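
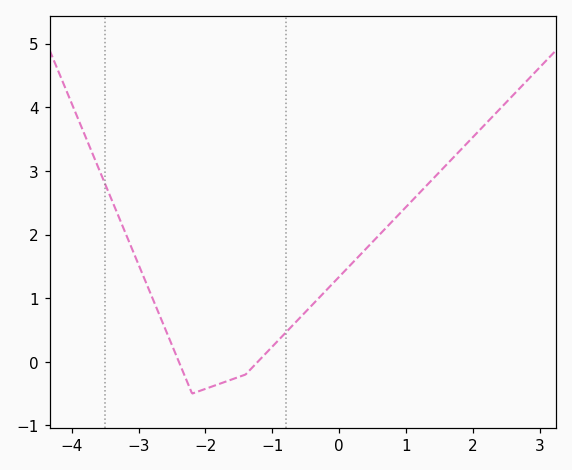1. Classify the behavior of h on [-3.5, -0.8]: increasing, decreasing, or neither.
neither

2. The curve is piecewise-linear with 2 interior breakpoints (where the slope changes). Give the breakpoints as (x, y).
(-2.2, -0.5); (-1.4, -0.2)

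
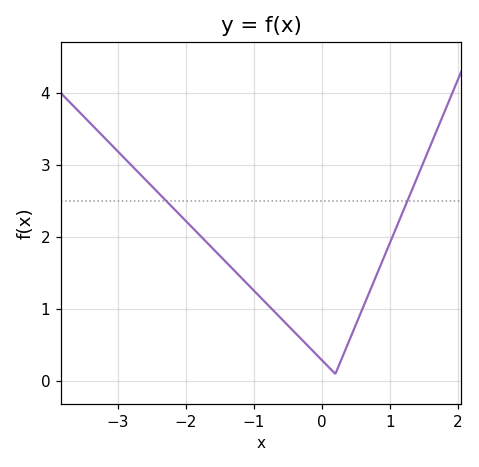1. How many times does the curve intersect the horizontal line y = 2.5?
2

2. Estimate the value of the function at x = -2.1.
2.3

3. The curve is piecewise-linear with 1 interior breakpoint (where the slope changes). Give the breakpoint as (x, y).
(0.2, 0.1)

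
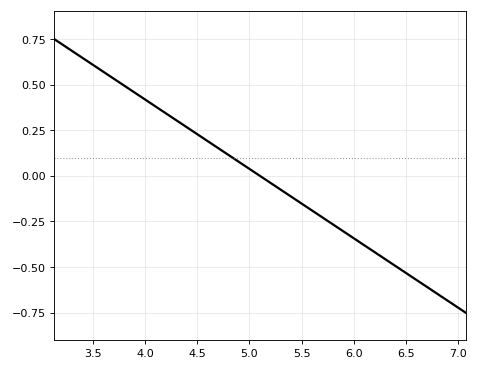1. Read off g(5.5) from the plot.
-0.152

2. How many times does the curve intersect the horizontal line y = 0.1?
1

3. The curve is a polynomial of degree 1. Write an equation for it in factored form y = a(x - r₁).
y = -0.38(x - 5.1)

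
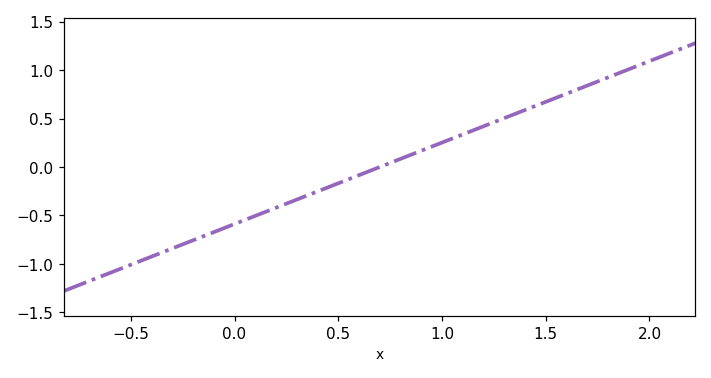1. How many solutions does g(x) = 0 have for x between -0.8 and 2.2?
1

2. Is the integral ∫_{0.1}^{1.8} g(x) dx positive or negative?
positive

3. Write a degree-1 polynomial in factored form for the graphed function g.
y = 0.84(x - 0.7)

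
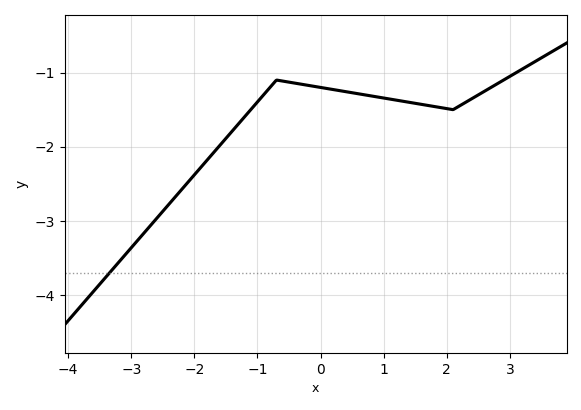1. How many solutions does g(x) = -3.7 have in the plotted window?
1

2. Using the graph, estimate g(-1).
-1.4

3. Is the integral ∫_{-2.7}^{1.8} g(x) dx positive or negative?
negative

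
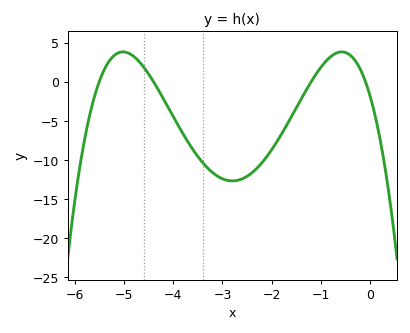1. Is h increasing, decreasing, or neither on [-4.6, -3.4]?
decreasing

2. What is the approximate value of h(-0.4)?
3.5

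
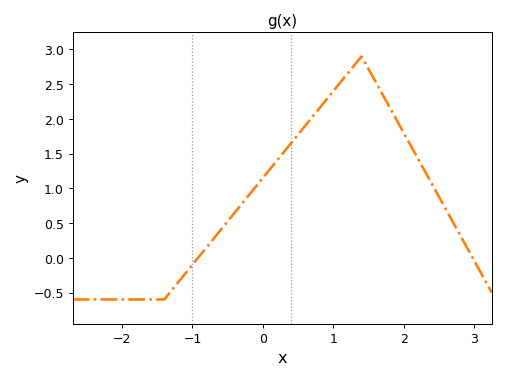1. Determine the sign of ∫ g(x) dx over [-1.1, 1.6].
positive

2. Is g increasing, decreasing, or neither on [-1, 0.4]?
increasing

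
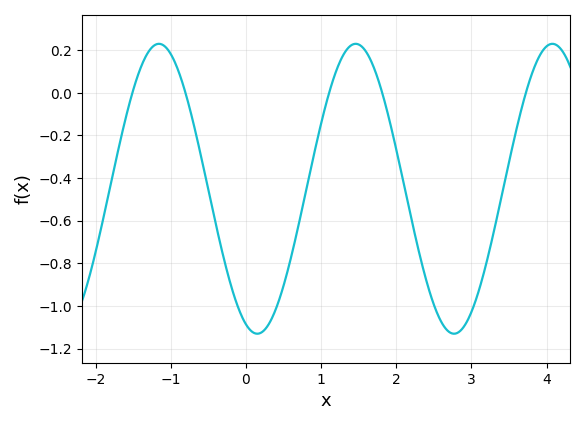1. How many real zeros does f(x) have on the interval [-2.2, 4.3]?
5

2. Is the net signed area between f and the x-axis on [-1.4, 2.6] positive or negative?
negative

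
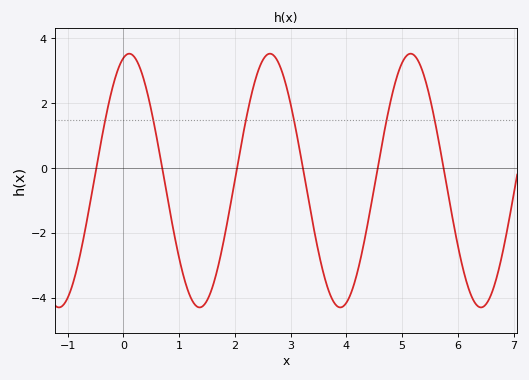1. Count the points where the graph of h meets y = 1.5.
6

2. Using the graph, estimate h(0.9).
-2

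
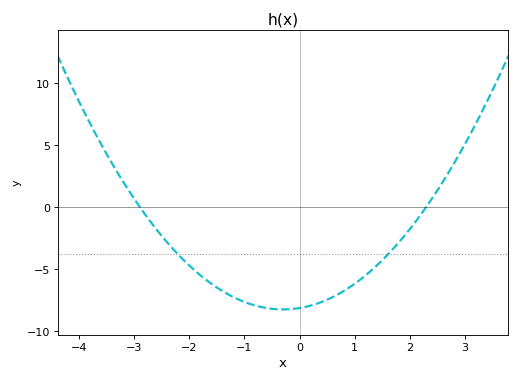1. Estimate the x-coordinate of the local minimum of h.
-0.2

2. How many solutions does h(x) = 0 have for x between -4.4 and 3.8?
2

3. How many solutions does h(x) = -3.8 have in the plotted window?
2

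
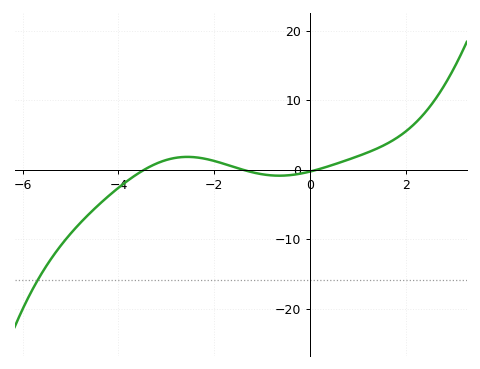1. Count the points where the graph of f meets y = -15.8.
1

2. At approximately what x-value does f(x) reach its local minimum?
-0.6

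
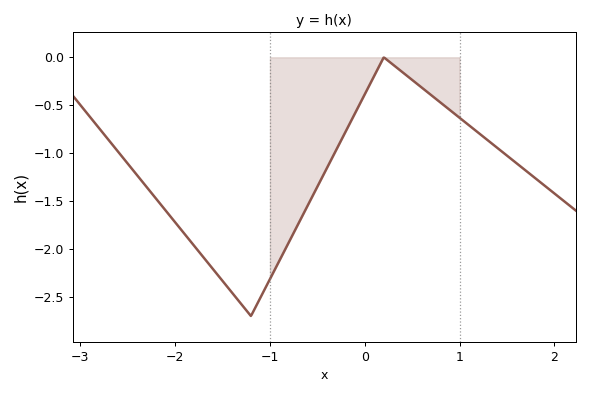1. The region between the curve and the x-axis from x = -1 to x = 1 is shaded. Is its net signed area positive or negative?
negative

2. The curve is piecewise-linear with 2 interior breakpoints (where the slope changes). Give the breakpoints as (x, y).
(-1.2, -2.7); (0.2, 0)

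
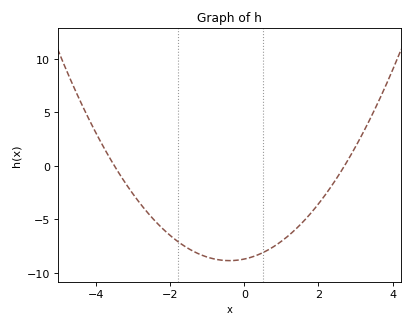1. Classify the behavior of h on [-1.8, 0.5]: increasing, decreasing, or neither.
neither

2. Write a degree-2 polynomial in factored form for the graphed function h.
y = 0.92(x + 3.5)(x - 2.7)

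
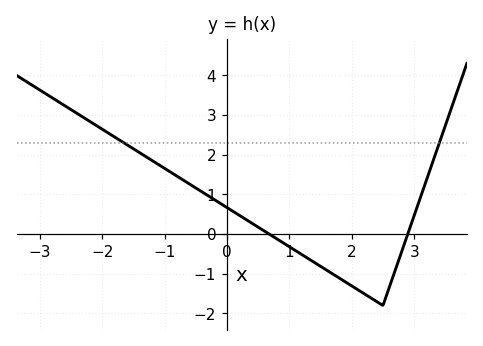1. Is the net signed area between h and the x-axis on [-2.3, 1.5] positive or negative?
positive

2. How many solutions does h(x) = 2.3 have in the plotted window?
2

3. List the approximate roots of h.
0.678, 2.9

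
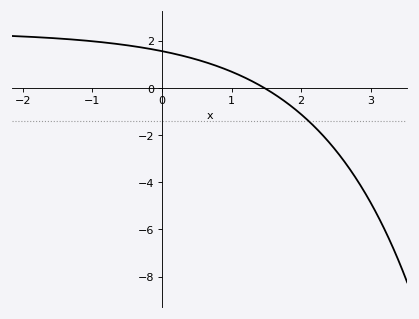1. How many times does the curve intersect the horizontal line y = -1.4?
1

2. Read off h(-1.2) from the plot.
2.03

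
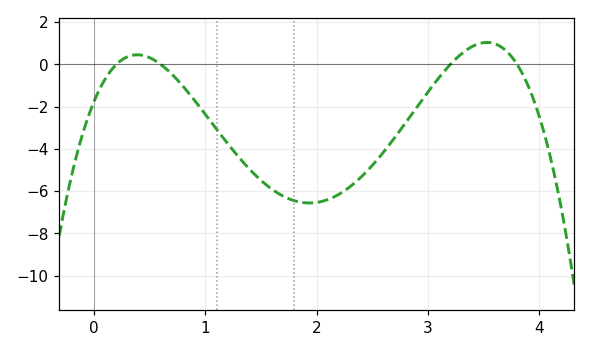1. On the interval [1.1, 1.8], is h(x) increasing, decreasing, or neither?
decreasing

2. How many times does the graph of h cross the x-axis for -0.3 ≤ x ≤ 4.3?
4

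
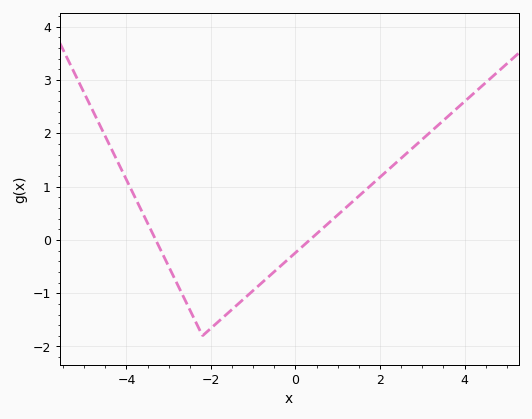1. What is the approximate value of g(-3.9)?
1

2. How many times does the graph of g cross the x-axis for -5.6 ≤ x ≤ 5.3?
2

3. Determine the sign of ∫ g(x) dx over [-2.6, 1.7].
negative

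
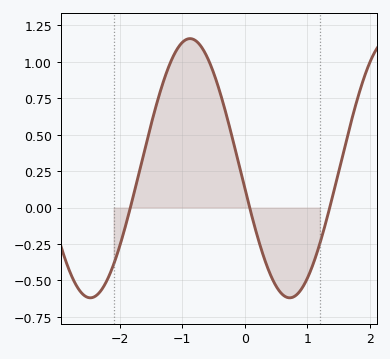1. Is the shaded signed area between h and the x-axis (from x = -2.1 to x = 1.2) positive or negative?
positive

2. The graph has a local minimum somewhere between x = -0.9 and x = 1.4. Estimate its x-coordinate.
0.7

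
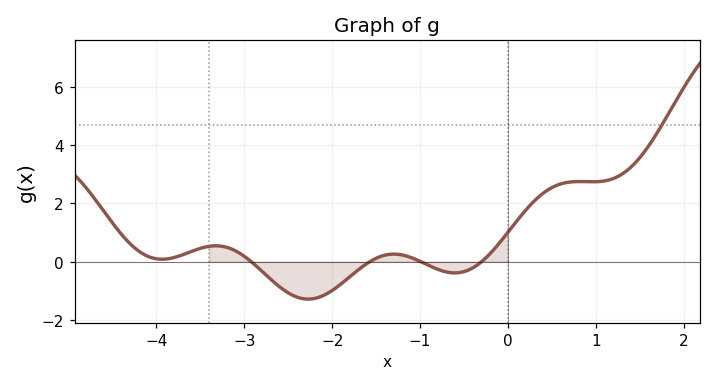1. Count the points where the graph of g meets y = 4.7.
1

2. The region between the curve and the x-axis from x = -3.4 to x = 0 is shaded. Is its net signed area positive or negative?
negative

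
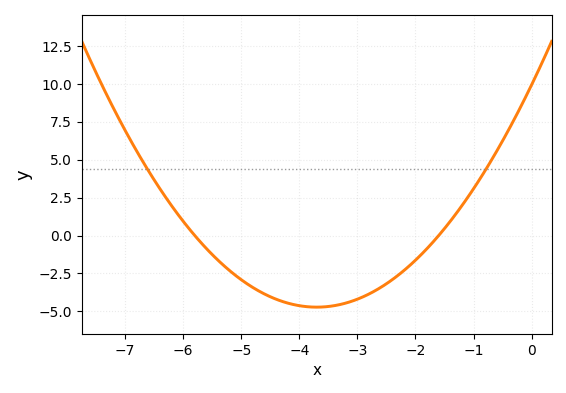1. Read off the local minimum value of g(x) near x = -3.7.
-4.72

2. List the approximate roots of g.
-5.8, -1.6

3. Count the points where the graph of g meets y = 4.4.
2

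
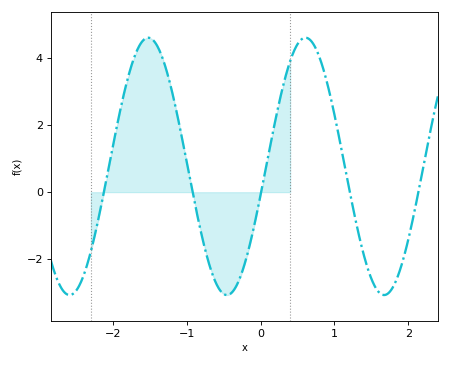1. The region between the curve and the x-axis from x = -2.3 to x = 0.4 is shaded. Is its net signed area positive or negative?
positive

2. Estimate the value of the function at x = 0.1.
1.06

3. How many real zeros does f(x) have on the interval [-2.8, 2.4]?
5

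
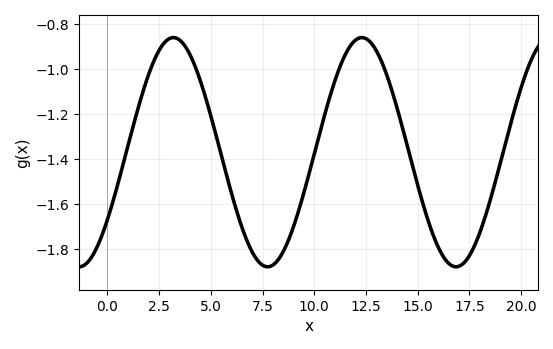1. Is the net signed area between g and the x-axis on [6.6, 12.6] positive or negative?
negative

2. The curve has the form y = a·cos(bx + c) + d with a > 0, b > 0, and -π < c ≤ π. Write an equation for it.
y = 0.51cos(0.69x - 2.2) - 1.37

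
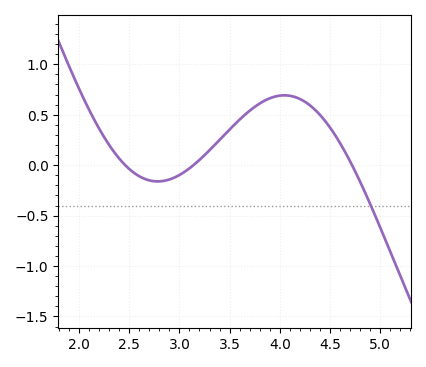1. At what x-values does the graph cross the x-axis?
2.46, 3.14, 4.72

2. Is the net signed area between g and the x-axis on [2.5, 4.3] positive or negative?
positive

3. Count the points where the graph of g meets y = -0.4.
1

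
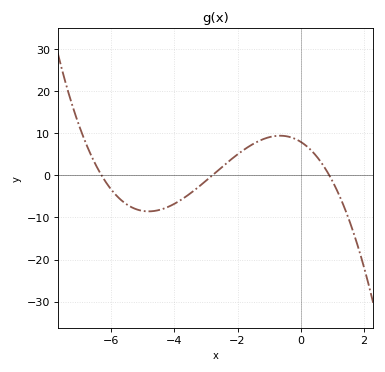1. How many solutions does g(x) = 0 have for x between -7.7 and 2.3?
3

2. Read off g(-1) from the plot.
9.06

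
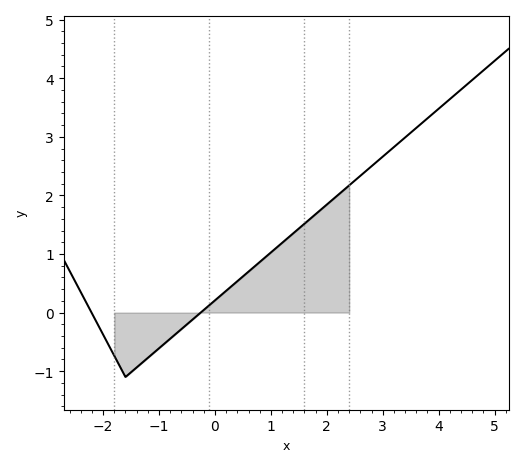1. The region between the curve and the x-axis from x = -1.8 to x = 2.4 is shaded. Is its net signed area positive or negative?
positive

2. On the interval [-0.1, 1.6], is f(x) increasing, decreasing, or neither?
increasing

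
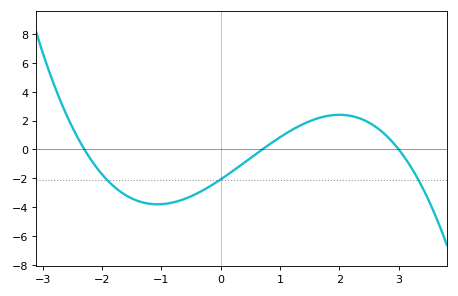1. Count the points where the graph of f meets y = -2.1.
3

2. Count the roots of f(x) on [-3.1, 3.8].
3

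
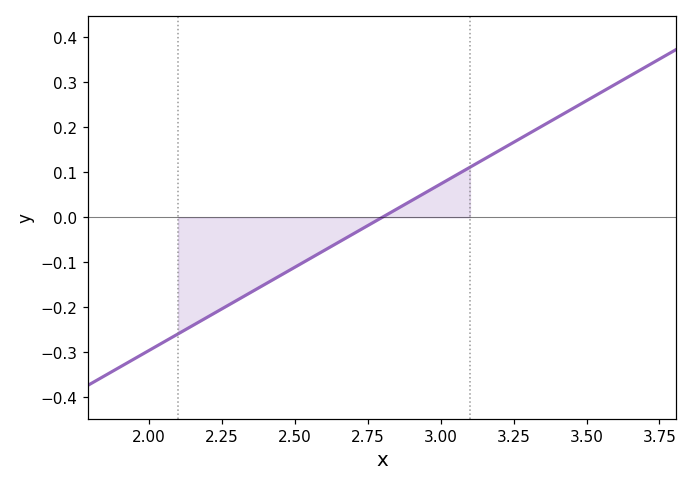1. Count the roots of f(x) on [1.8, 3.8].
1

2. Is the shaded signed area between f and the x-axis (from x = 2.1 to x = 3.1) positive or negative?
negative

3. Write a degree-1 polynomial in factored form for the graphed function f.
y = 0.37(x - 2.8)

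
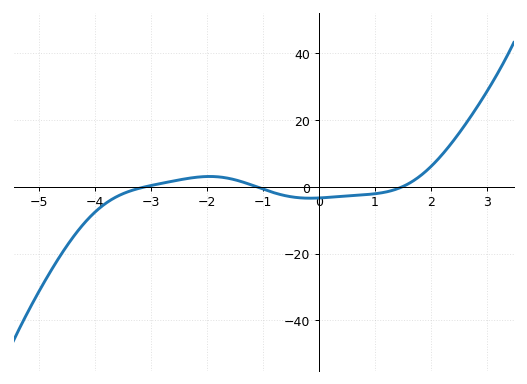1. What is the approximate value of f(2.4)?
14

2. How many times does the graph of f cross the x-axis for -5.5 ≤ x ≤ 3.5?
3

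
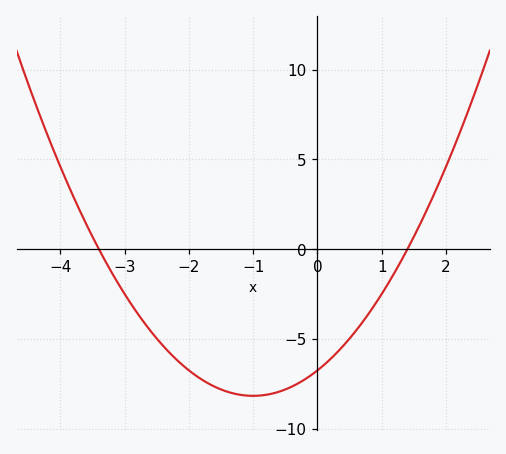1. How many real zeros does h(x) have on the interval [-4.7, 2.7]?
2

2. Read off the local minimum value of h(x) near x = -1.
-8.18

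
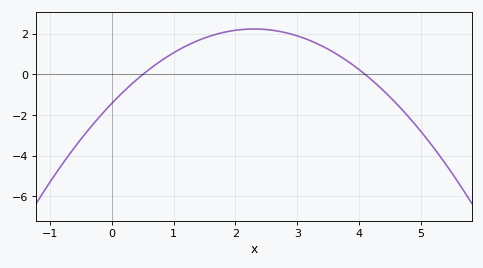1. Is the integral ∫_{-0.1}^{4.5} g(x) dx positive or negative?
positive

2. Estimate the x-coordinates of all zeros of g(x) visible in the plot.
0.5, 4.1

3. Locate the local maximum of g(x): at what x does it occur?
2.3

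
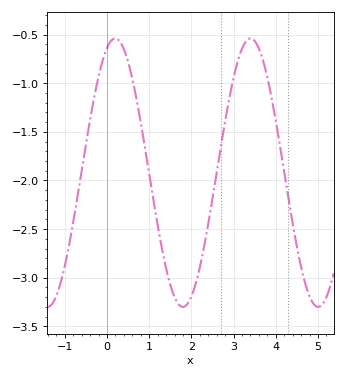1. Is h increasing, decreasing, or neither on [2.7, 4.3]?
neither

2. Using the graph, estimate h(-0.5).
-1.63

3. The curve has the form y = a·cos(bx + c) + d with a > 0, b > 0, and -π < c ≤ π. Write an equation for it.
y = 1.38cos(1.96x - 0.382) - 1.92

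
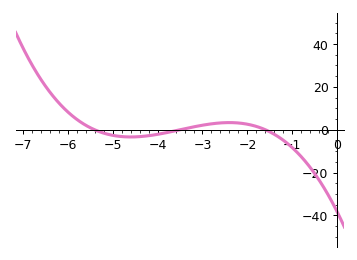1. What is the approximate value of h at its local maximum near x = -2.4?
4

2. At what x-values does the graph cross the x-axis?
-5.4, -3.5, -1.6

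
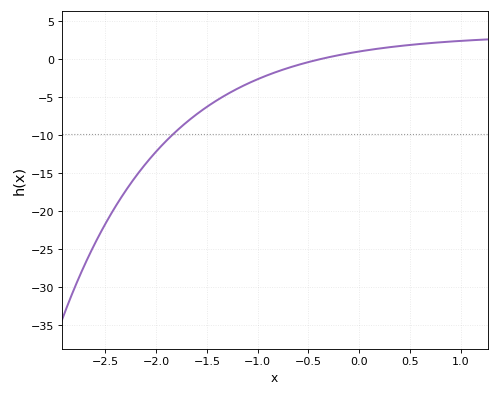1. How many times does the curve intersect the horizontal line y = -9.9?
1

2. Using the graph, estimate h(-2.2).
-15.4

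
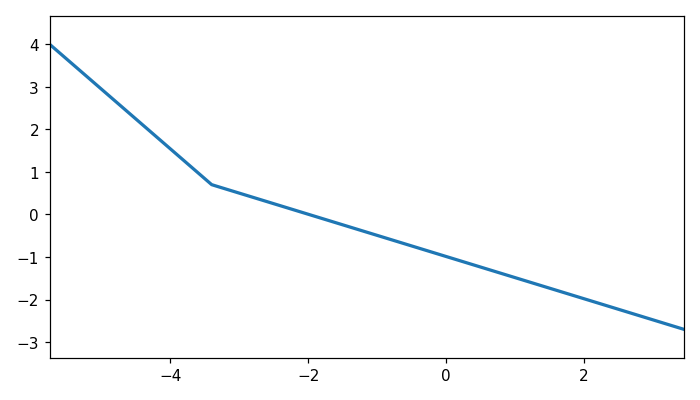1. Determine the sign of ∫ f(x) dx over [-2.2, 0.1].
negative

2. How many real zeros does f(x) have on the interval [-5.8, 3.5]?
1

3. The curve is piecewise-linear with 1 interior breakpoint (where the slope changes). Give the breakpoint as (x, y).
(-3.4, 0.7)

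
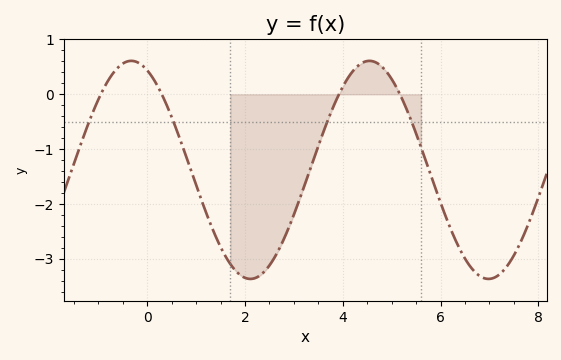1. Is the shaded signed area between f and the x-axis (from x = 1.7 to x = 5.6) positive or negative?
negative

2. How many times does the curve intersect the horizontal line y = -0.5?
4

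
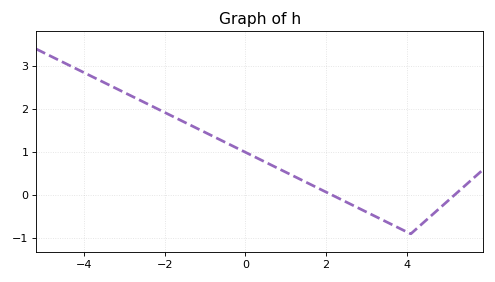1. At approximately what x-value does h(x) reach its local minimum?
4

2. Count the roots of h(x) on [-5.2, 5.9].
2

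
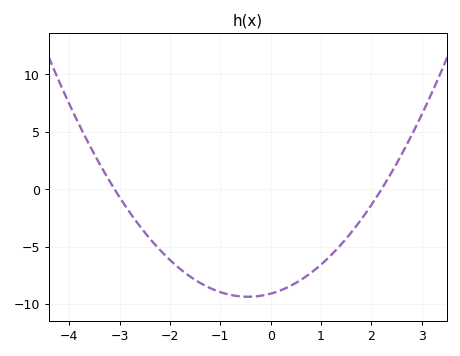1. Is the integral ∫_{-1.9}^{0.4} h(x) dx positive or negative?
negative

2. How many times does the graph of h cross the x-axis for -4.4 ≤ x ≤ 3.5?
2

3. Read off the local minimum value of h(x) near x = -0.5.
-9.34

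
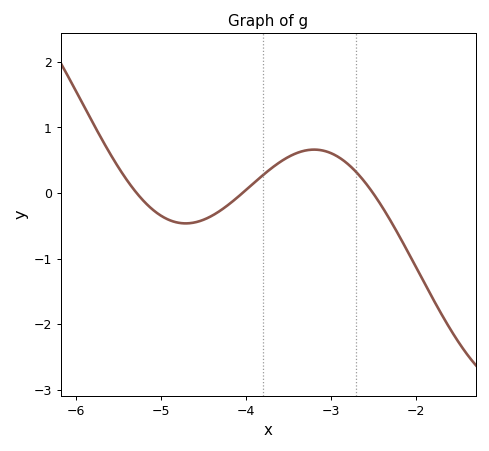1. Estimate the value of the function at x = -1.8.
-1.61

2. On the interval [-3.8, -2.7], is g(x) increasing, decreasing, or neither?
neither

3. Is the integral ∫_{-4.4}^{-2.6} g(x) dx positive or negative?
positive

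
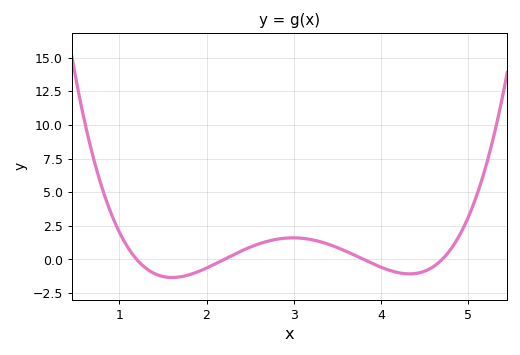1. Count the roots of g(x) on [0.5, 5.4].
4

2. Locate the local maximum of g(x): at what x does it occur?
2.99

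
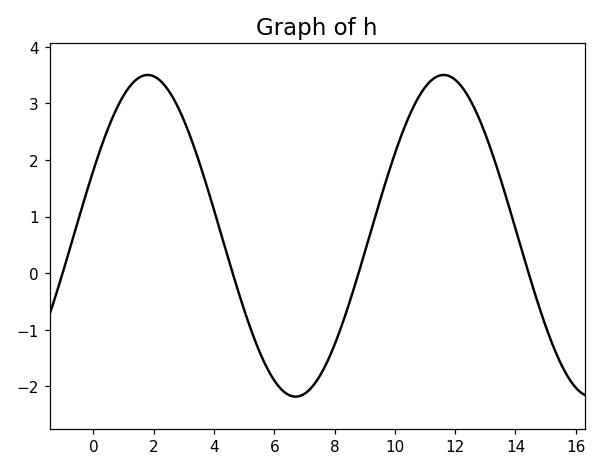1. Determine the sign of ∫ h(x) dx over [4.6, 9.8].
negative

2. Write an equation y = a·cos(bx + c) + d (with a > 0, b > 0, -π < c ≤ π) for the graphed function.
y = 2.84cos(0.64x - 1.15) + 0.66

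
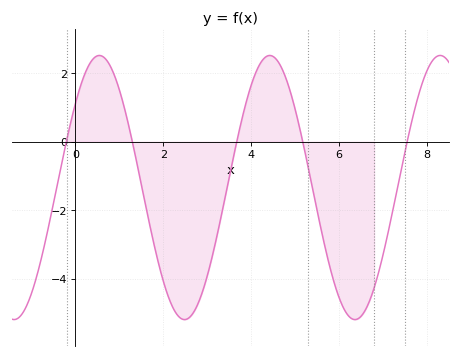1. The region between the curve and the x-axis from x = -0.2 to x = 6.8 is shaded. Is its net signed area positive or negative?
negative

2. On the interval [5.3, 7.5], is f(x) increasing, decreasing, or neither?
neither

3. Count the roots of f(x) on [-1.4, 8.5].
5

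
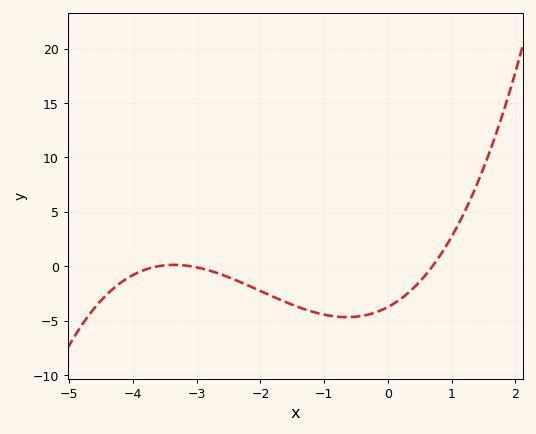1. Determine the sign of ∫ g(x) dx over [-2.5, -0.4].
negative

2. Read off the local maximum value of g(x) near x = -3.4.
0.122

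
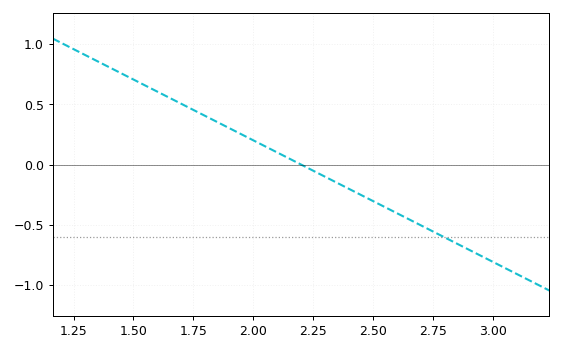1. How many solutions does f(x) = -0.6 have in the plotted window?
1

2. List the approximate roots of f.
2.2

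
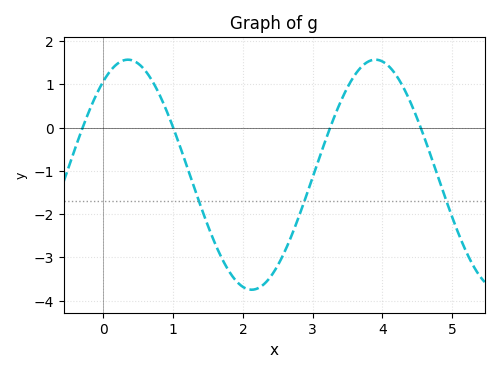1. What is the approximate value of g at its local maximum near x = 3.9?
1.57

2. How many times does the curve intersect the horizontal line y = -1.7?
3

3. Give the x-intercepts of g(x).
-0.298, 1, 3.25, 4.55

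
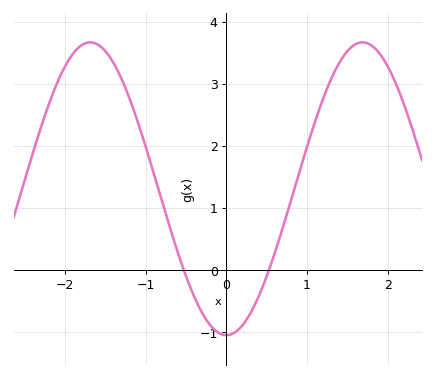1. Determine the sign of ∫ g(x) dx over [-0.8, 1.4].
positive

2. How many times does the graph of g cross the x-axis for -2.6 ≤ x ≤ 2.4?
2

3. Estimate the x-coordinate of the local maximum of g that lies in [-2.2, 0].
-1.69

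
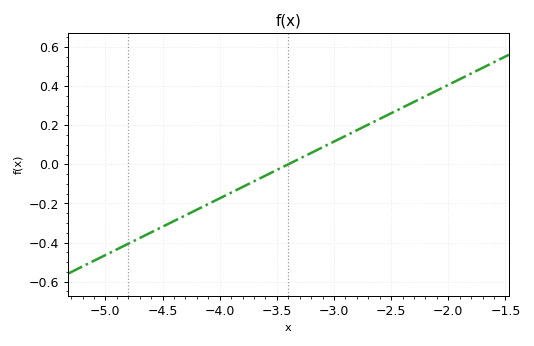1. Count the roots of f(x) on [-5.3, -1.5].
1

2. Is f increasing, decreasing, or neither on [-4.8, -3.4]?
increasing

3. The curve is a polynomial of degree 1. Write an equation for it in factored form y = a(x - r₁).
y = 0.29(x + 3.4)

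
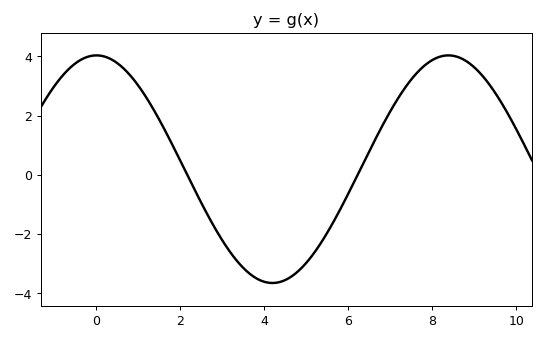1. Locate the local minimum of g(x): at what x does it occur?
4.19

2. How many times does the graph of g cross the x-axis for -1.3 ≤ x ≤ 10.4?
2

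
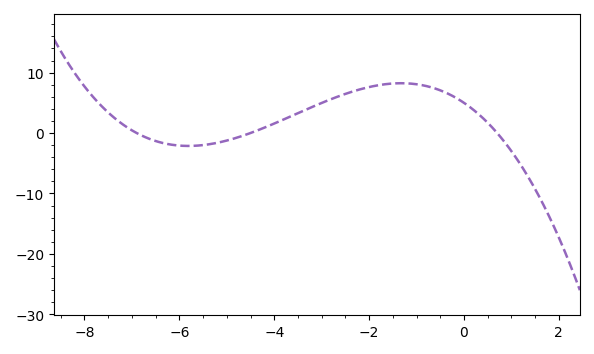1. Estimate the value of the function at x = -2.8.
6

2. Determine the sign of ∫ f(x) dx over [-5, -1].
positive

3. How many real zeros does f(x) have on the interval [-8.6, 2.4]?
3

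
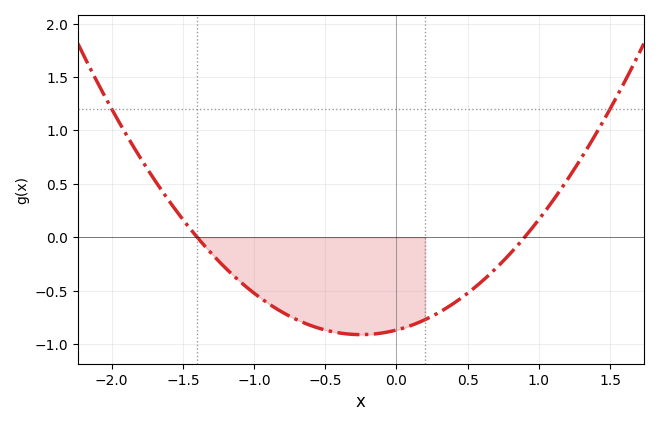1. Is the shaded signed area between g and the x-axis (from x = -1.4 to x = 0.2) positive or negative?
negative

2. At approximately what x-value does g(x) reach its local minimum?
-0.25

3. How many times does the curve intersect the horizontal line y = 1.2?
2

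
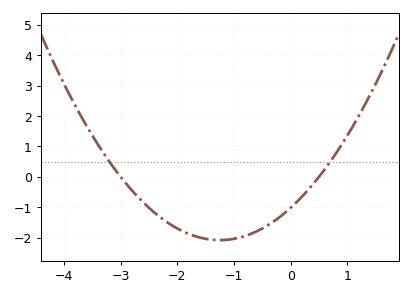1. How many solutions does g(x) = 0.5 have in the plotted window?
2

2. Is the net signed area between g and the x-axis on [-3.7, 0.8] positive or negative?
negative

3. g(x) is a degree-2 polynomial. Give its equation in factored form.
y = 0.68(x + 3)(x - 0.5)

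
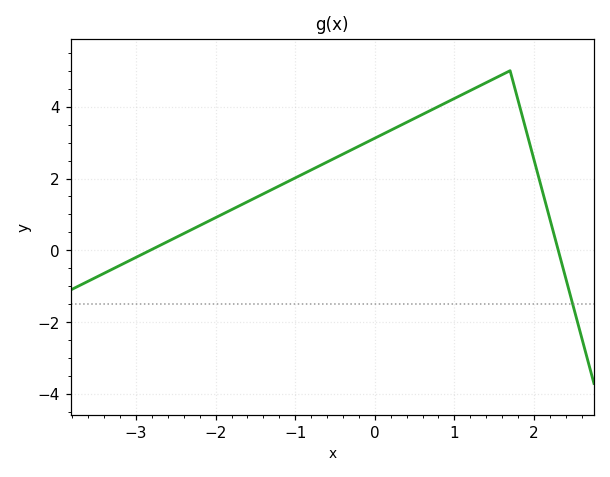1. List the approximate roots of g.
-2.8, 2.3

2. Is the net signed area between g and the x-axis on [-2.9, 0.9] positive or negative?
positive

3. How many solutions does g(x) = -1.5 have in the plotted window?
1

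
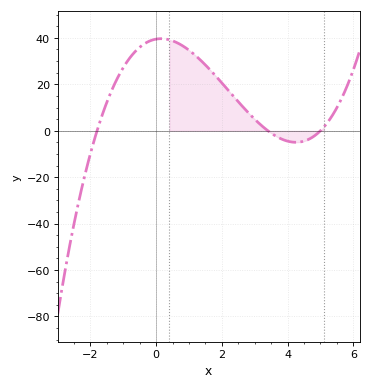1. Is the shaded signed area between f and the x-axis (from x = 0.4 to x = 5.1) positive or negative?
positive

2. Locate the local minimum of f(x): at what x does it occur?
4.25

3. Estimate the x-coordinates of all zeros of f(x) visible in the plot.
-1.8, 3.4, 5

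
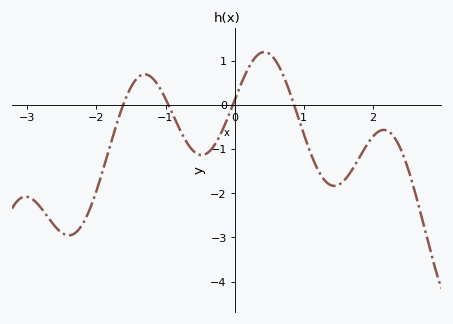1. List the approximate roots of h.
-1.6, -1, 0, 0.9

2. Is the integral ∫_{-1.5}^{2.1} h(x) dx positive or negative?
negative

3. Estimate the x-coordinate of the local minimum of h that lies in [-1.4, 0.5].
-0.5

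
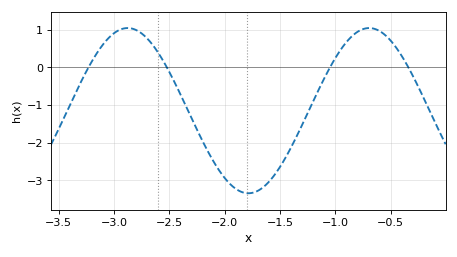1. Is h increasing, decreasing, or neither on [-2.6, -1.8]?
decreasing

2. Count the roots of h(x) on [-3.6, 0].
4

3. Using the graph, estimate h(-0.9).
0.7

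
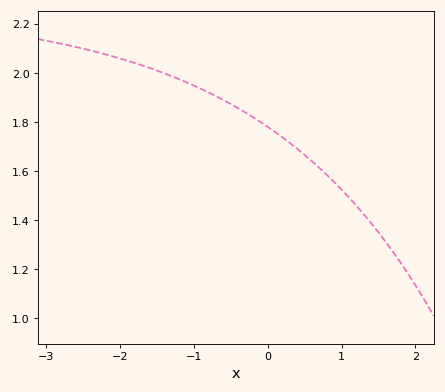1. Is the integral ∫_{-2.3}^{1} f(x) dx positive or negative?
positive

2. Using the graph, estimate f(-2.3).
2.08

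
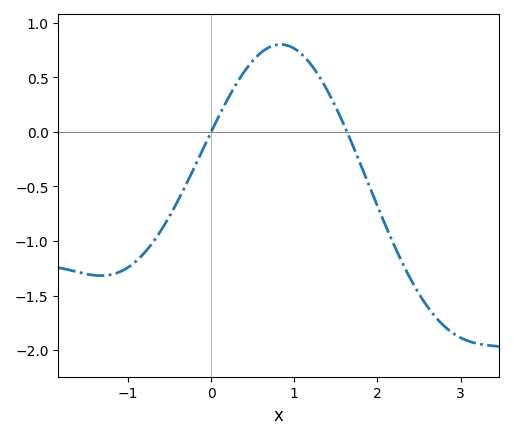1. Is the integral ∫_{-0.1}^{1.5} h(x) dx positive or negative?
positive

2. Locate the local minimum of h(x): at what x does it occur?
-1.3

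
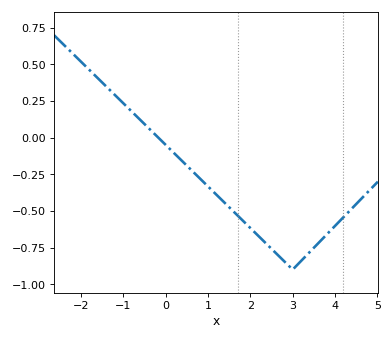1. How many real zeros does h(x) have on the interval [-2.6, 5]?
1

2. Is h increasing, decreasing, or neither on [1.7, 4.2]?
neither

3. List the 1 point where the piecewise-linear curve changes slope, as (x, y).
(3, -0.9)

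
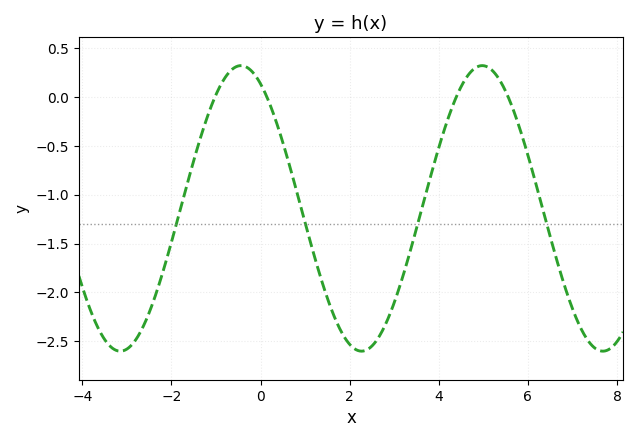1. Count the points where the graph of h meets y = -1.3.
4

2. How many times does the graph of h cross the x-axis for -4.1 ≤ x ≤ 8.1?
4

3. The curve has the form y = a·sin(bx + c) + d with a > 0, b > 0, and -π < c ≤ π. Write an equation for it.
y = 1.46sin(1.16x + 2.08) - 1.14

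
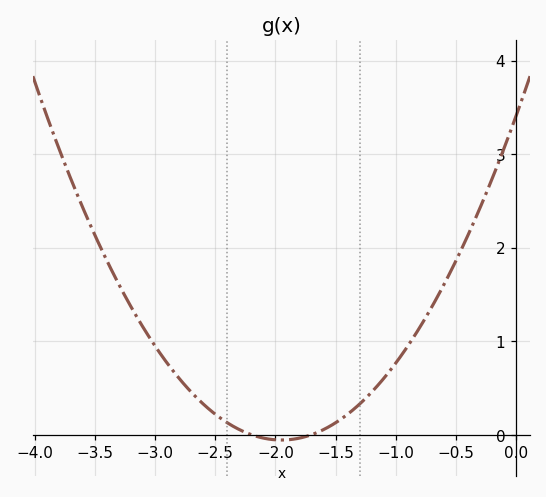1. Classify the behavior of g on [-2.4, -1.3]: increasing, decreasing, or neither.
neither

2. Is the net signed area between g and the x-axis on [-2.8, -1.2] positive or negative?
positive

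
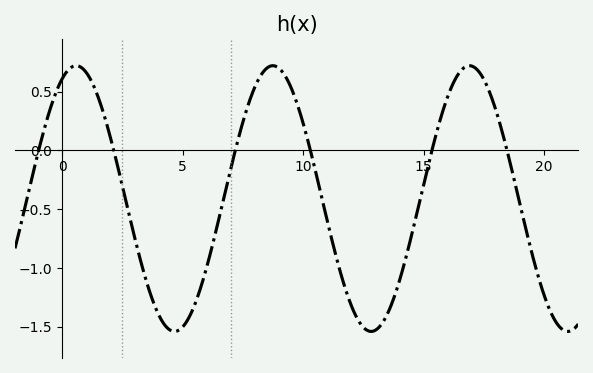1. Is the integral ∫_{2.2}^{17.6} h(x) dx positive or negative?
negative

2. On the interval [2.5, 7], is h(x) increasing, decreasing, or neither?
neither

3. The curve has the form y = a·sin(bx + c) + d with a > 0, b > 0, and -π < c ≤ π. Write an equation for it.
y = 1.13sin(0.77x + 1.12) - 0.41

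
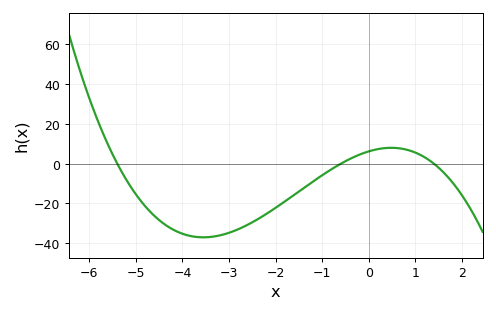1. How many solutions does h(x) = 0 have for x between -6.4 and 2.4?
3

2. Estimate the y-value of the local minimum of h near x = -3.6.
-38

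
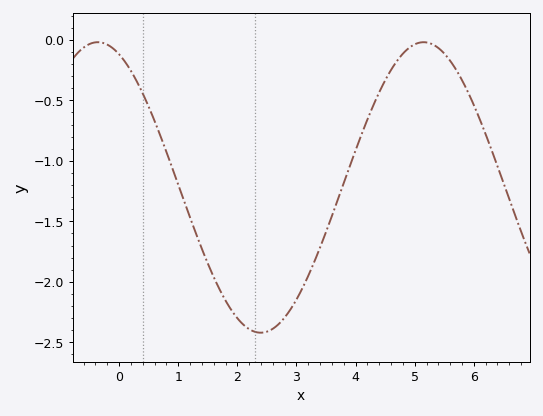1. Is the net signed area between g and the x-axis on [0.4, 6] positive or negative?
negative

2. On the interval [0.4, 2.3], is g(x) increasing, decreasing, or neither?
decreasing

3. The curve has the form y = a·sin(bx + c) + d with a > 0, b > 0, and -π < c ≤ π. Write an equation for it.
y = 1.2sin(1.1x + 2) - 1.22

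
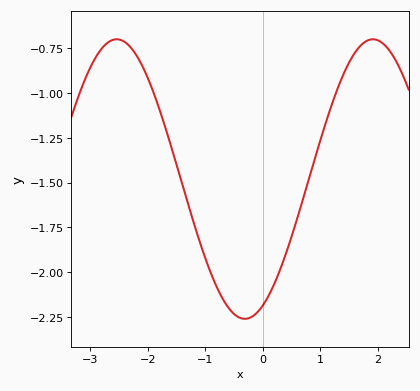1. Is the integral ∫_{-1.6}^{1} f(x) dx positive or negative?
negative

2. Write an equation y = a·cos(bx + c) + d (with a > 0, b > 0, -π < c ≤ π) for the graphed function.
y = 0.78cos(1.41x - 2.7) - 1.48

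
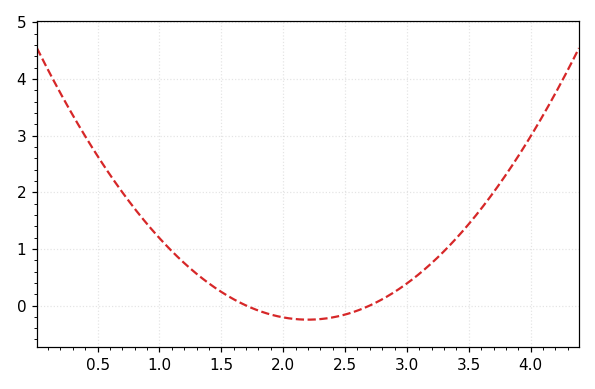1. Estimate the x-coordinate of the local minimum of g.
2.2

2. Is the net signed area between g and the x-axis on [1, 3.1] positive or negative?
positive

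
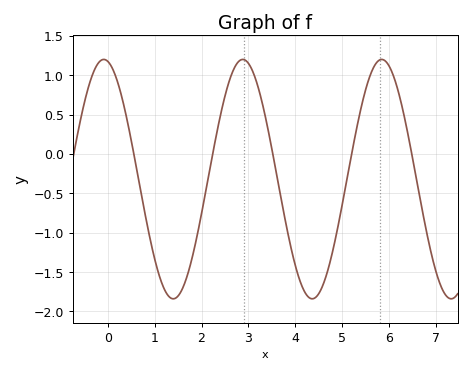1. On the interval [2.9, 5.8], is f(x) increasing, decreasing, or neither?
neither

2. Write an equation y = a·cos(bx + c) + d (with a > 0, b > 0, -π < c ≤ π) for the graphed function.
y = 1.52cos(2.12x + 0.18) - 0.32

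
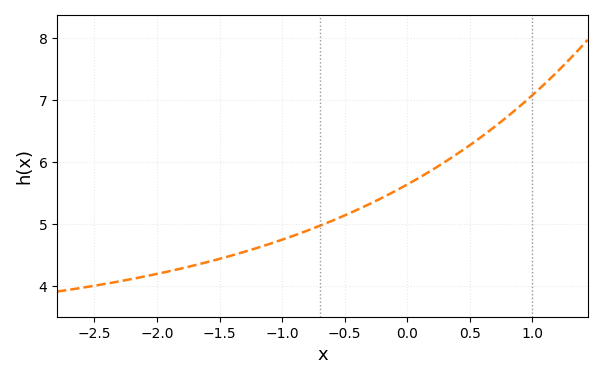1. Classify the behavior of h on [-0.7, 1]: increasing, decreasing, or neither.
increasing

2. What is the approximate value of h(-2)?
4.2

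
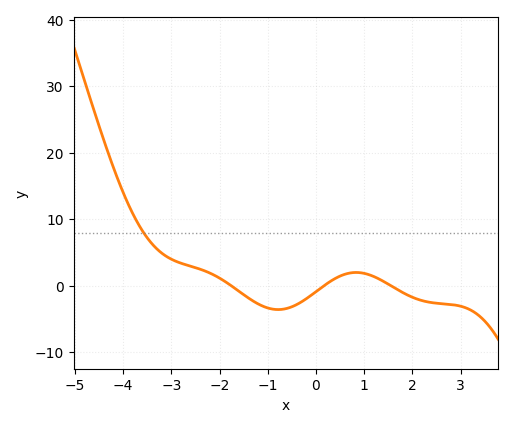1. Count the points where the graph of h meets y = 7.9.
1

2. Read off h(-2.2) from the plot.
2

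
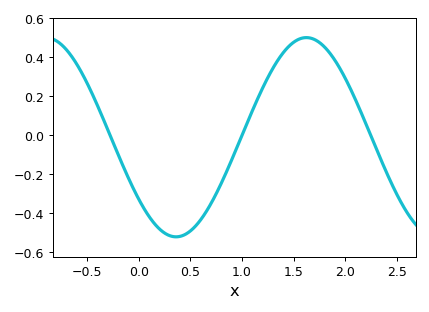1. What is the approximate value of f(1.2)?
0.243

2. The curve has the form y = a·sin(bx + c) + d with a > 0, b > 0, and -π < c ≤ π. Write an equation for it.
y = 0.51sin(2.49x - 2.47) - 0.01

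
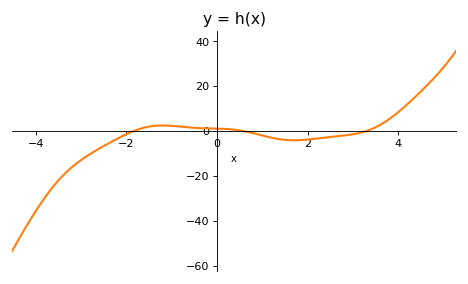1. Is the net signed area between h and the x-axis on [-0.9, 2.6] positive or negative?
negative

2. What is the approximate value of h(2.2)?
-4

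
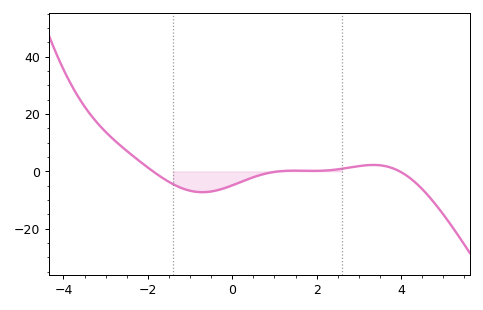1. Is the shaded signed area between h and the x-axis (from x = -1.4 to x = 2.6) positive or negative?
negative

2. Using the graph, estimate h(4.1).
-1.15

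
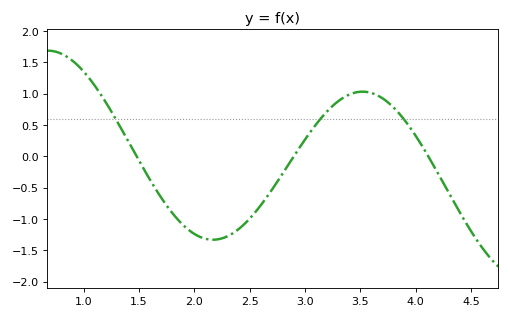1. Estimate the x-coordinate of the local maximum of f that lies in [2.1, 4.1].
3.5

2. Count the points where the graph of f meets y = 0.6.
3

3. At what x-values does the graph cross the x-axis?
1.5, 2.9, 4.1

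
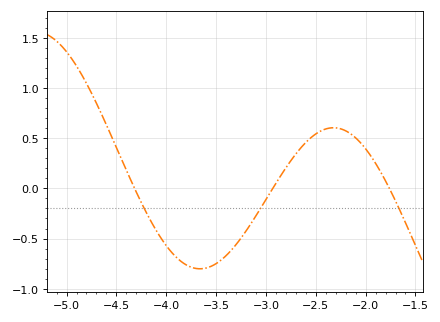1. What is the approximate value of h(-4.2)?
-0.241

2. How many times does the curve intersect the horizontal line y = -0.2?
3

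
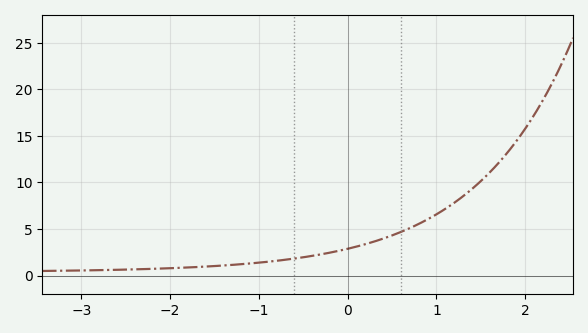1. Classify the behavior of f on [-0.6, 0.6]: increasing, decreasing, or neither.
increasing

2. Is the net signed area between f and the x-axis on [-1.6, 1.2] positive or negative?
positive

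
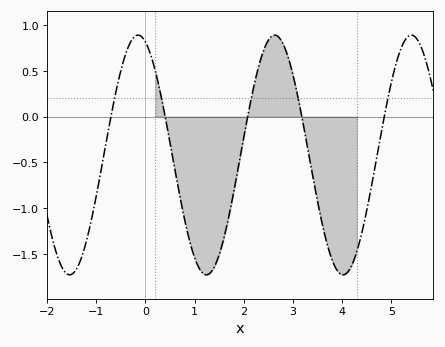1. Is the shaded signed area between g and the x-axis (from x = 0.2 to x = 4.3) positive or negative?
negative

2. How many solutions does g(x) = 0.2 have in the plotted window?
5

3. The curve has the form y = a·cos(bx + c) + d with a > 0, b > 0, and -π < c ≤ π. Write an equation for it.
y = 1.31cos(2.26x + 0.342) - 0.42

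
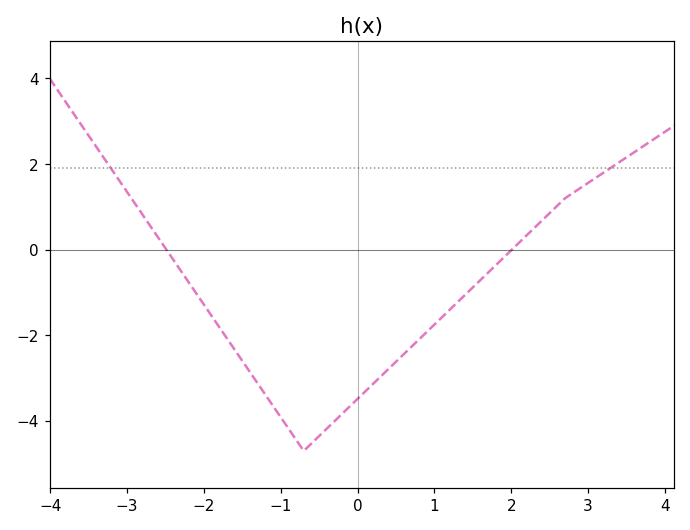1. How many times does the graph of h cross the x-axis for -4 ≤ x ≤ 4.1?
2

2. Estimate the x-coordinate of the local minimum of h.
-0.6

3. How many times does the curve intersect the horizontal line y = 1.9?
2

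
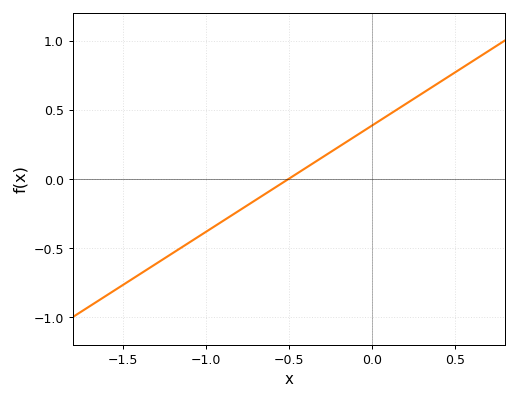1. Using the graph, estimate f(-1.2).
-0.55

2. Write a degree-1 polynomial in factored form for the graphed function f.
y = 0.77(x + 0.5)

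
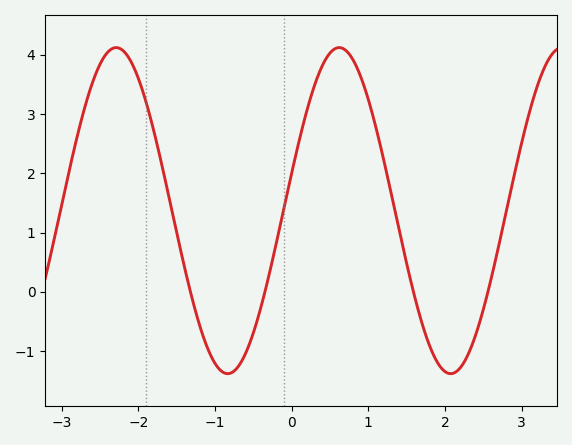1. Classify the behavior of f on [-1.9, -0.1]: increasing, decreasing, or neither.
neither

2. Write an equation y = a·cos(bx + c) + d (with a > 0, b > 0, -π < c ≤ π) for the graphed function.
y = 2.75cos(2.2x - 1.3) + 1.37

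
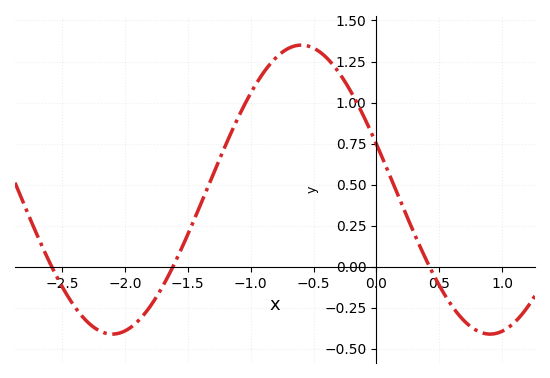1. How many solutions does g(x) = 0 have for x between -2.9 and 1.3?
3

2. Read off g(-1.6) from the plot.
0.03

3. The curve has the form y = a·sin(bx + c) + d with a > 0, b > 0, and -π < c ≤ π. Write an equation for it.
y = 0.88sin(2.09x + 2.82) + 0.47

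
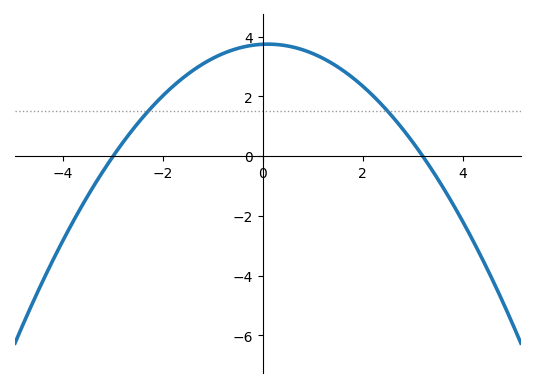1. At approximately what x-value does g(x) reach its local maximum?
0.1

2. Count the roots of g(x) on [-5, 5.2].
2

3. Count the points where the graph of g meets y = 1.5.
2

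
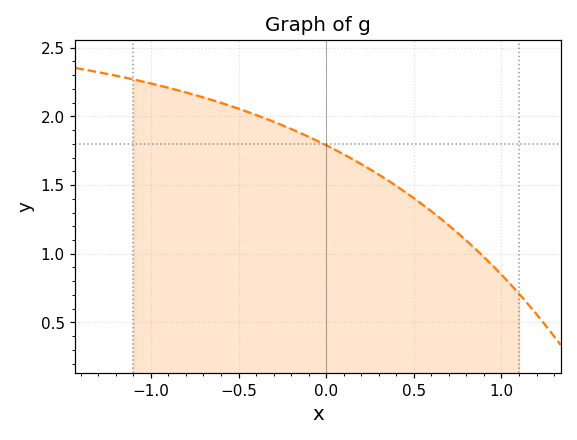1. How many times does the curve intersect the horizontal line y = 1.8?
1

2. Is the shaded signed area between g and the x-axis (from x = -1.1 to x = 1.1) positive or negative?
positive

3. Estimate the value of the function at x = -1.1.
2.25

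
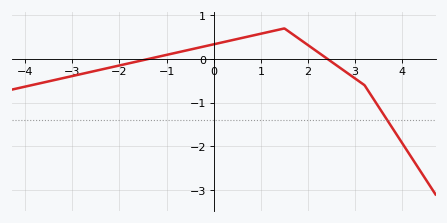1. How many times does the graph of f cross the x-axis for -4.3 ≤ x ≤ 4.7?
2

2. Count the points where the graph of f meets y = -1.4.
1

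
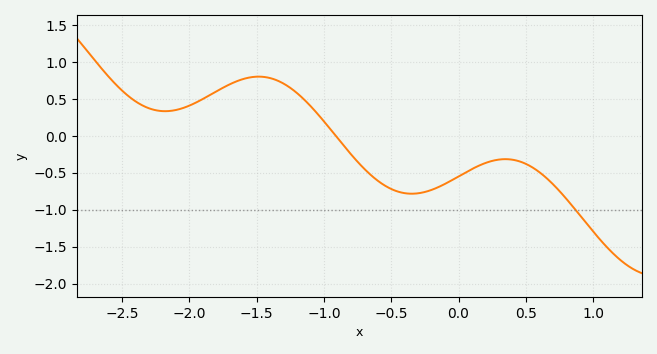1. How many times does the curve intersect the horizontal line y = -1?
1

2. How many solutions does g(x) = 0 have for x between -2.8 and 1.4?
1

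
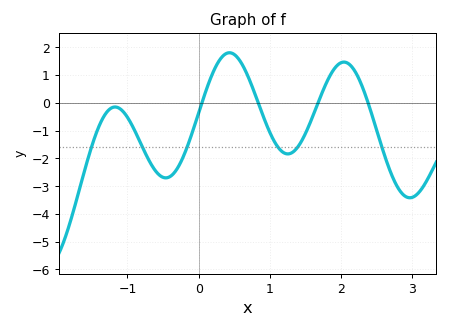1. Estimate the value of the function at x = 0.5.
1.74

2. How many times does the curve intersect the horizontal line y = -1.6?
6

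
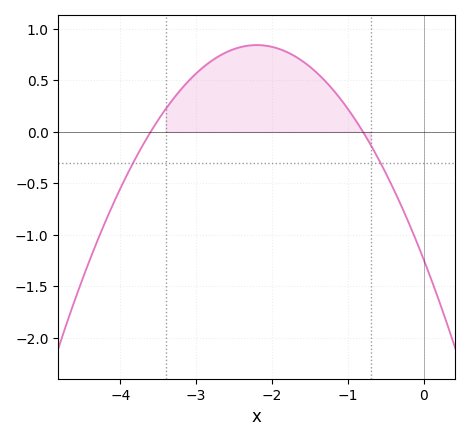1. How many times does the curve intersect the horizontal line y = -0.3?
2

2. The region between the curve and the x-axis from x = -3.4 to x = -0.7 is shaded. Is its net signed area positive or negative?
positive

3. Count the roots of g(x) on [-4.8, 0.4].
2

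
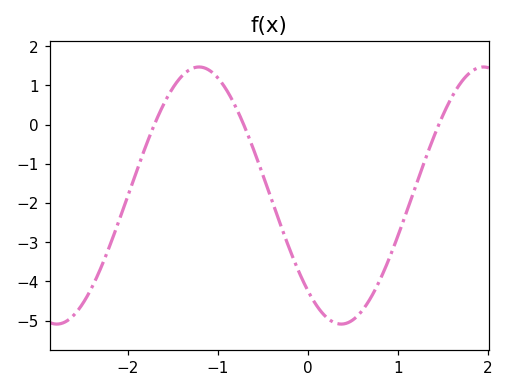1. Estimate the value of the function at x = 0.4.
-5.08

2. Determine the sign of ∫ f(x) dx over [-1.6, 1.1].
negative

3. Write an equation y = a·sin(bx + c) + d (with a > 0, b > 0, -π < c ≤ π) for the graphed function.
y = 3.28sin(1.99x - 2.31) - 1.81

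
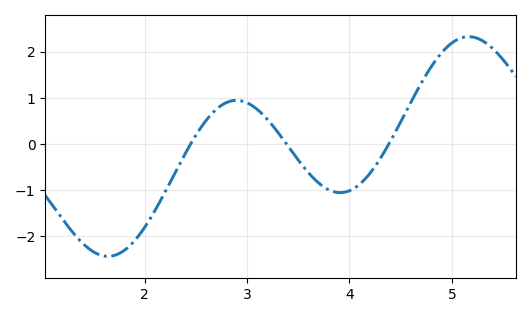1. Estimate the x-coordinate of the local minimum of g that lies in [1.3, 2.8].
1.64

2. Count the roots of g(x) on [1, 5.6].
3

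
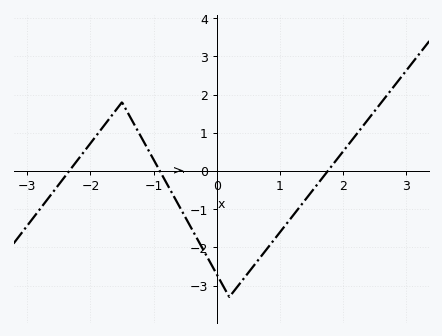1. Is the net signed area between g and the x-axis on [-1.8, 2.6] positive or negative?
negative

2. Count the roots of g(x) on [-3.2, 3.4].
3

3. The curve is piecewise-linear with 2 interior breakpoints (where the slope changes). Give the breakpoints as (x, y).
(-1.5, 1.8); (0.2, -3.3)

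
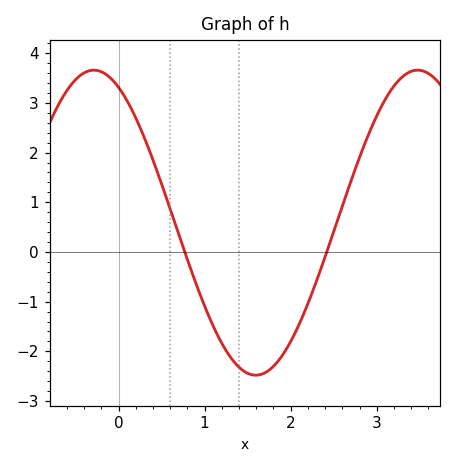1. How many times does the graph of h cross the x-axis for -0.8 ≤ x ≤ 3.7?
2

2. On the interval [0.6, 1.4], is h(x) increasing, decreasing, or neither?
decreasing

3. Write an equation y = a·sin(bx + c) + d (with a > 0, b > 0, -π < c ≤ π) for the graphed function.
y = 3.07sin(1.7x + 2) + 0.59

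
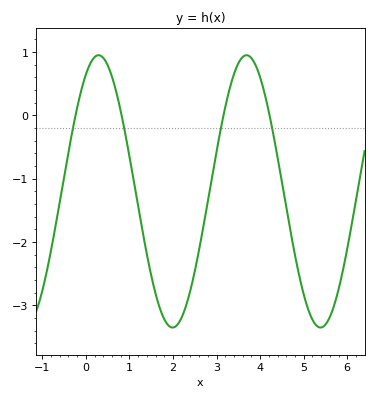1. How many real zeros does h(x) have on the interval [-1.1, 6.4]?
4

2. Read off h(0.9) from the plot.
-0.3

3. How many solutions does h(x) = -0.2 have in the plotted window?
4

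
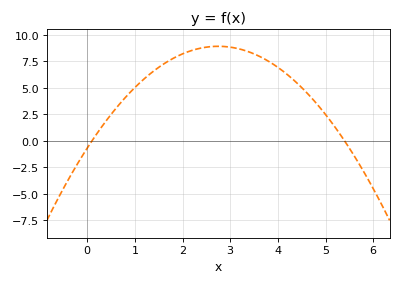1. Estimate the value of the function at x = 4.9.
3.05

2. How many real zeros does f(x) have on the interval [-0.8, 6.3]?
2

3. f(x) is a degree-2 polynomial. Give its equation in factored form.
y = -1.27(x - 0.1)(x - 5.4)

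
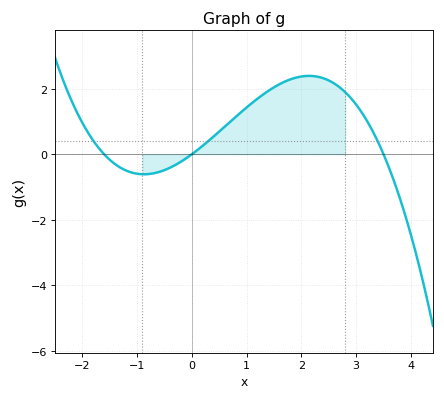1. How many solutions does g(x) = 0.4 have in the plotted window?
3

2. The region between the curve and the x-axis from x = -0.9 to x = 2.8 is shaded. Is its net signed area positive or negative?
positive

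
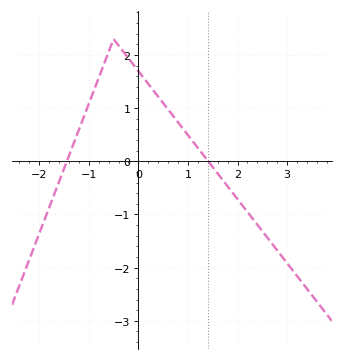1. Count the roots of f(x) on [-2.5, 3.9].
2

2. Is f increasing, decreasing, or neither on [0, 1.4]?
decreasing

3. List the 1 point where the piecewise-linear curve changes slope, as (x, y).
(-0.5, 2.3)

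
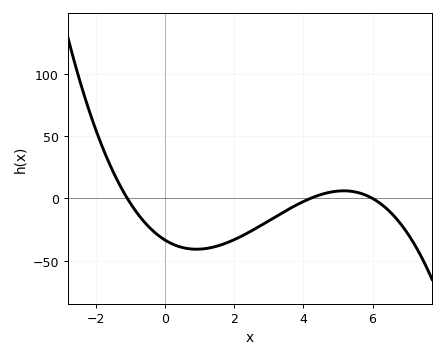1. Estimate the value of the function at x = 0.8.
-40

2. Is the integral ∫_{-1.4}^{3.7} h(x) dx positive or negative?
negative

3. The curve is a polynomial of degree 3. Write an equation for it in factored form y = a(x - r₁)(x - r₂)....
y = -1.21(x + 1.1)(x - 4.2)(x - 6)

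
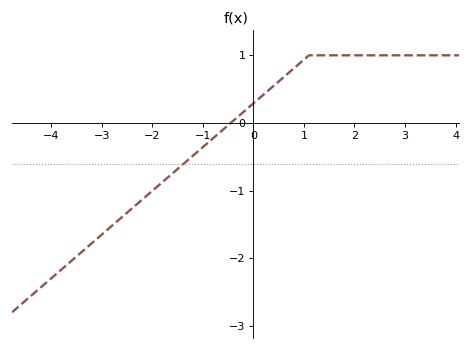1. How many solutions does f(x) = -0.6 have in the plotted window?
1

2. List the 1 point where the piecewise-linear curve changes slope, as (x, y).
(1.1, 1)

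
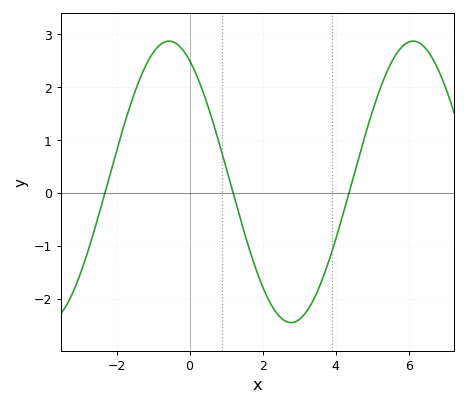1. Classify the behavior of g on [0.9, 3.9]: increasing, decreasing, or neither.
neither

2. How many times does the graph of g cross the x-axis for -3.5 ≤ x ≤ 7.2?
3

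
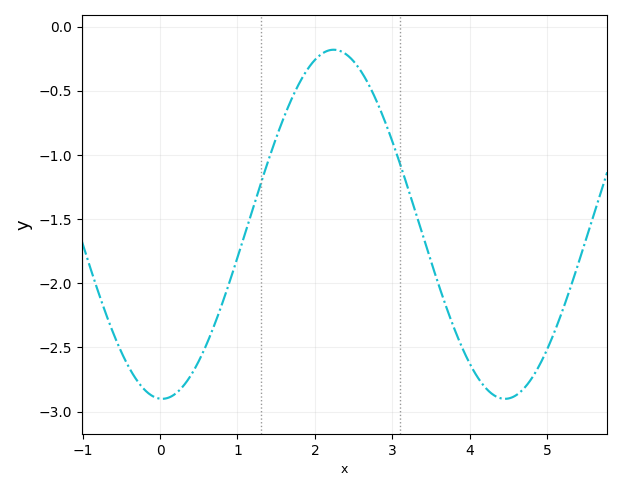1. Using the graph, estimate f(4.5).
-2.9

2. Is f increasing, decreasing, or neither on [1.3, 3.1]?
neither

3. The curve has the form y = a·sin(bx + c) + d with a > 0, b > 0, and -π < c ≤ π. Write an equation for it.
y = 1.36sin(1.4x - 1.6) - 1.54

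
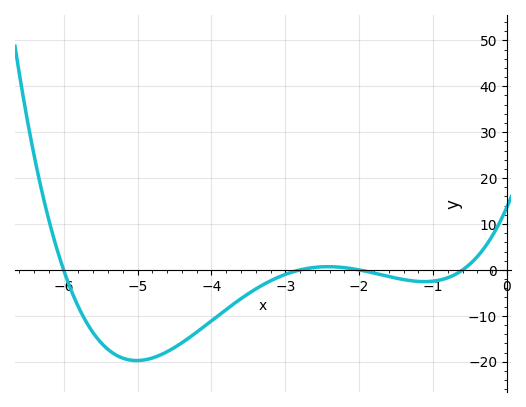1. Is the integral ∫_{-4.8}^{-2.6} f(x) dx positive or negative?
negative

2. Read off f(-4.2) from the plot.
-13.6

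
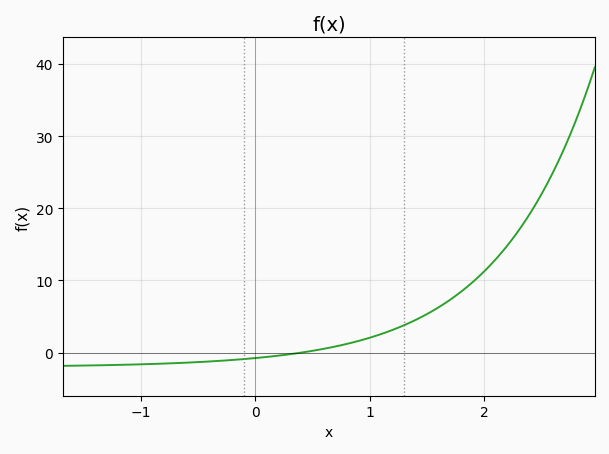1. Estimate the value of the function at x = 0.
-0.75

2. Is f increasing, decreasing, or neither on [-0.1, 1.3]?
increasing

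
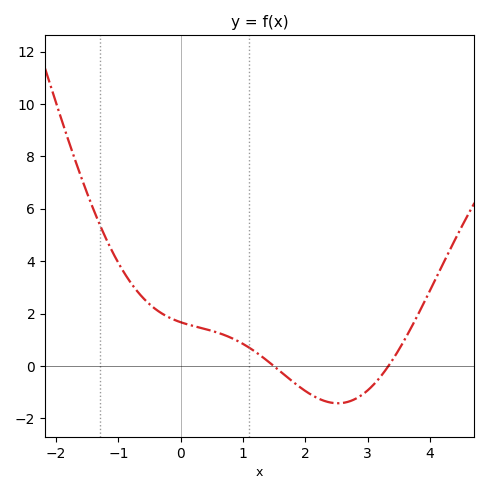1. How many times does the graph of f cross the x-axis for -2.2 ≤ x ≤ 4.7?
2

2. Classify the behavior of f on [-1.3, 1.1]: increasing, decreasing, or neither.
decreasing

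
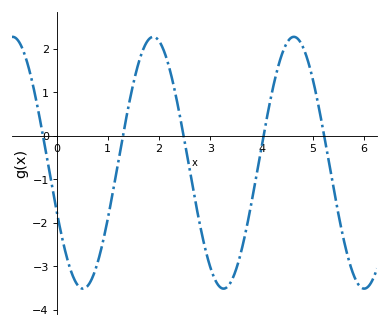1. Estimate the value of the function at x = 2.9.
-2.6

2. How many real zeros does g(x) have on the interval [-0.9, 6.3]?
5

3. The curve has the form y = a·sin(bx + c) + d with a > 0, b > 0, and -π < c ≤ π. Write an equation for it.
y = 2.89sin(2.3x - 2.8) - 0.62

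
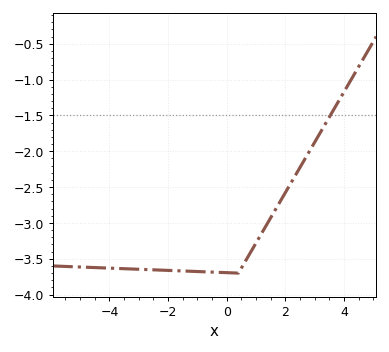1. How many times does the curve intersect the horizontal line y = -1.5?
1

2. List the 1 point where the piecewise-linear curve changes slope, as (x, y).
(0.4, -3.7)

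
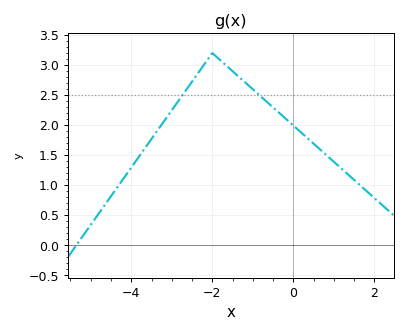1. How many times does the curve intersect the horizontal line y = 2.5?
2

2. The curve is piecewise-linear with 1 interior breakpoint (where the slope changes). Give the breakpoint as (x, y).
(-2, 3.2)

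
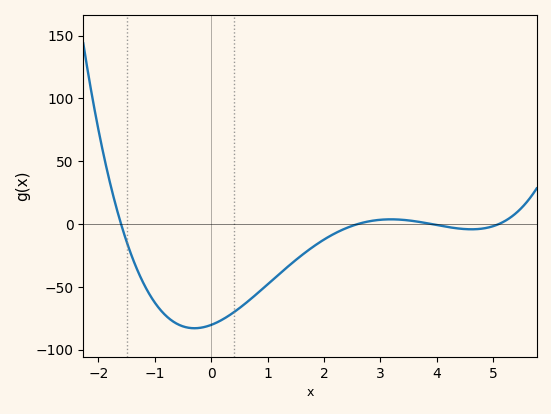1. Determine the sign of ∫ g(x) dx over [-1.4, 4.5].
negative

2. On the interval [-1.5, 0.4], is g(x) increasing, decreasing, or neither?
neither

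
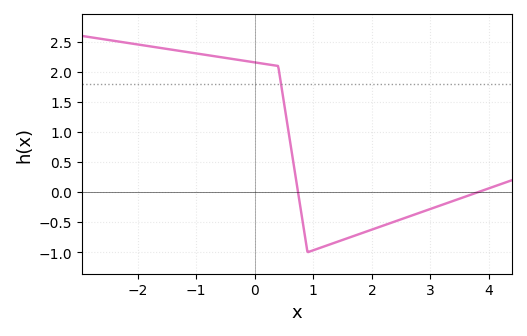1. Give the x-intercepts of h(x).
0.7, 3.8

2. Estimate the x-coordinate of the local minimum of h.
0.9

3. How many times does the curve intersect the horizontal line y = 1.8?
1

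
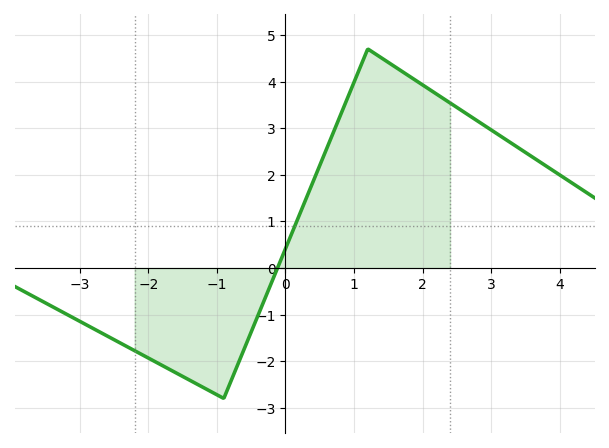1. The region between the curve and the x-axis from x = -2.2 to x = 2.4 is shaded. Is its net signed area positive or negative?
positive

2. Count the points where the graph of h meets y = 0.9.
1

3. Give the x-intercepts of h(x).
-0.116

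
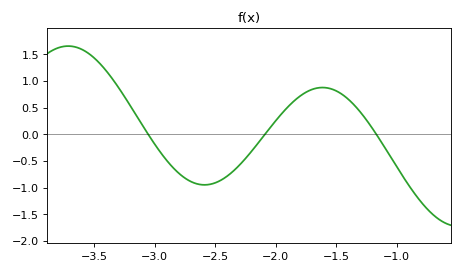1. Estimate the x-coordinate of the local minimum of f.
-2.6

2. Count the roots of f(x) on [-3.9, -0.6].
3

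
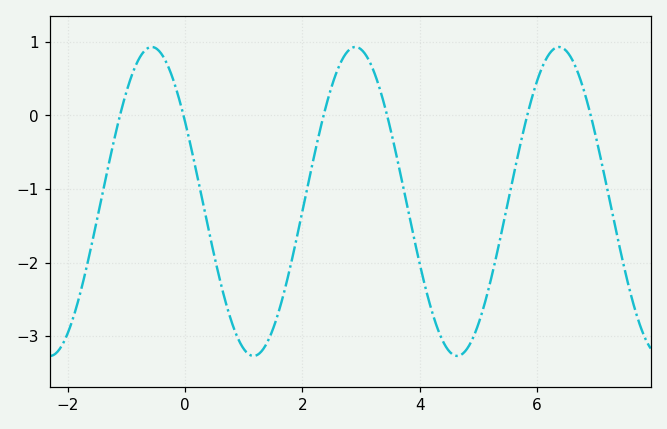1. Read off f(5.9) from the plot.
0.207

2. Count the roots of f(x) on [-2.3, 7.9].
6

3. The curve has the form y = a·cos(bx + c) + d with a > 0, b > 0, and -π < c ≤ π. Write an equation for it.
y = 2.1cos(1.81x + 1.03) - 1.17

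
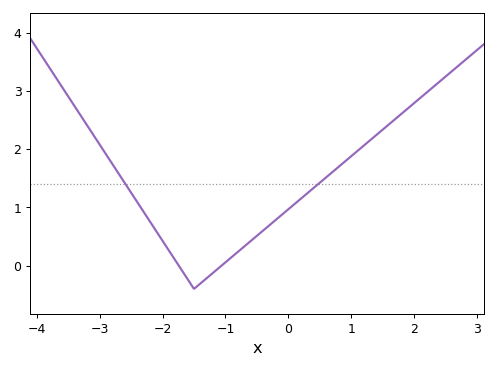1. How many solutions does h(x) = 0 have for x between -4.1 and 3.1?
2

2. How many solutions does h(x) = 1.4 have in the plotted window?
2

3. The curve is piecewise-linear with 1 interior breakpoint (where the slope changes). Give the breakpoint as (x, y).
(-1.5, -0.4)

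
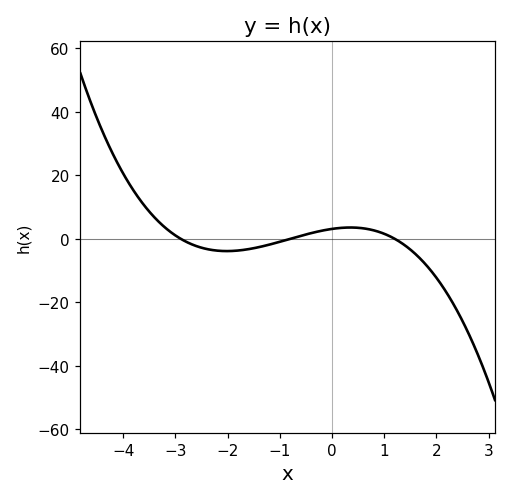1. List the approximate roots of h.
-3, -0.8, 1.2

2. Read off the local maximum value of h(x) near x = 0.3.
4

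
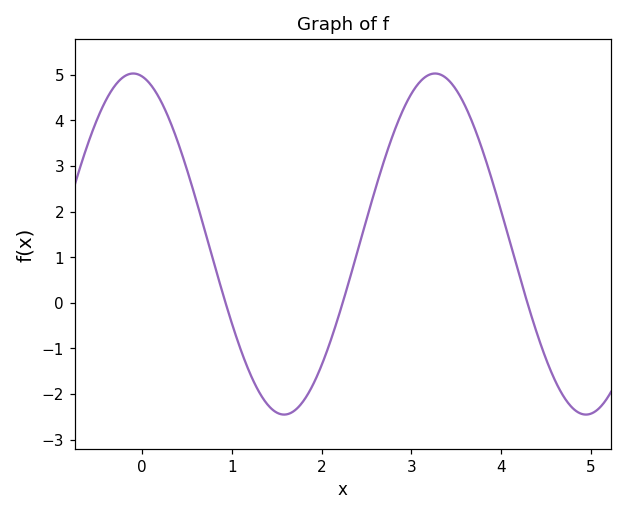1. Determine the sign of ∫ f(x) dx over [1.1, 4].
positive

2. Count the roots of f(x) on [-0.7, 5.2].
3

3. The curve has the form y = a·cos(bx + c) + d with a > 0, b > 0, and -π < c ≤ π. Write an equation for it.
y = 3.74cos(1.87x + 0.18) + 1.29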